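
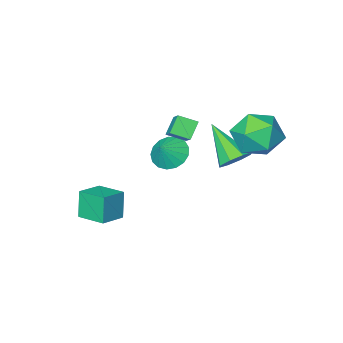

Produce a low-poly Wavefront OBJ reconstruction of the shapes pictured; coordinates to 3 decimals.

v -2.903 4.864 3.65
v -2.237 4.213 4.369
v -4.043 3.367 3.351
v -3.377 2.716 4.07
v -4.032 3.591 4.507
v -3.328 4.516 4.692
v -2.952 3.064 3.028
v -2.248 3.989 3.213
v -2.267 3.1 3.985
v -2.934 3.425 4.899
v -3.346 4.155 2.821
v -4.013 4.48 3.735
v -2.202 0.028 1.718
v -2.78 -0.282 2.405
v -1.843 0.938 2.43
v -2.421 0.628 3.117
v -1.539 -0.488 2.043
v -2.117 -0.798 2.73
v -1.18 0.422 2.755
v -1.758 0.112 3.442
v -3.141 2.284 1.487
v -2.601 2.687 1.88
v -2.979 0.736 2.853
v -3.154 2.799 2.073
v -3.7 2.609 1.922
v -3.918 2.229 1.517
v -3.681 1.881 1.094
v -3.127 1.769 0.902
v -2.581 1.958 1.052
v -2.363 2.338 1.458
v 1.53 -0.775 -1.695
v 1.3 -1.064 -0.407
v 1.101 0.488 -1.488
v 0.871 0.2 -0.2
v 2.649 -0.44 -1.42
v 2.419 -0.728 -0.132
v 2.22 0.824 -1.213
v 1.99 0.535 0.075
v -1.874 -0.705 0.684
v -1.245 -0.606 0.075
v -1.226 -0.435 1.396
v -1.426 -0.226 0.096
v -1.71 0.044 0.251
v -2.031 0.142 0.505
v -2.316 0.047 0.8
v -2.5 -0.221 1.069
v -2.54 -0.6 1.249
v -2.428 -1.002 1.299
v -2.188 -1.337 1.209
v -1.877 -1.527 0.998
v -1.565 -1.529 0.715
v -1.324 -1.341 0.425
v -1.208 -1.009 0.194
f 1 12 6
f 1 6 2
f 1 2 8
f 1 8 11
f 1 11 12
f 2 6 10
f 6 12 5
f 12 11 3
f 11 8 7
f 8 2 9
f 4 10 5
f 4 5 3
f 4 3 7
f 4 7 9
f 4 9 10
f 5 10 6
f 3 5 12
f 7 3 11
f 9 7 8
f 10 9 2
f 14 16 13
f 17 14 13
f 13 16 15
f 15 17 13
f 14 20 16
f 18 14 17
f 18 20 14
f 16 20 15
f 19 17 15
f 15 20 19
f 19 18 17
f 20 18 19
f 22 21 24
f 22 24 23
f 24 21 25
f 24 25 23
f 25 21 26
f 25 26 23
f 26 21 27
f 26 27 23
f 27 21 28
f 27 28 23
f 28 21 29
f 28 29 23
f 29 21 30
f 29 30 23
f 30 21 22
f 30 22 23
f 32 34 31
f 35 32 31
f 31 34 33
f 33 35 31
f 32 38 34
f 36 32 35
f 36 38 32
f 34 38 33
f 37 35 33
f 33 38 37
f 37 36 35
f 38 36 37
f 40 39 42
f 40 42 41
f 42 39 43
f 42 43 41
f 43 39 44
f 43 44 41
f 44 39 45
f 44 45 41
f 45 39 46
f 45 46 41
f 46 39 47
f 46 47 41
f 47 39 48
f 47 48 41
f 48 39 49
f 48 49 41
f 49 39 50
f 49 50 41
f 50 39 51
f 50 51 41
f 51 39 52
f 51 52 41
f 52 39 53
f 52 53 41
f 53 39 40
f 53 40 41



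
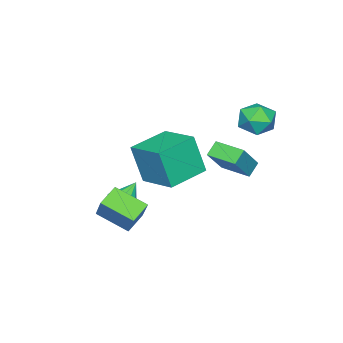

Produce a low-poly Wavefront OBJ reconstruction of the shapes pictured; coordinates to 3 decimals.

v -4.242 2.889 3.169
v -3.665 3.091 3.919
v -4.195 1.369 3.541
v -3.618 1.571 4.291
v -4.543 1.853 4.303
v -4.572 2.792 4.073
v -3.288 1.668 3.387
v -3.317 2.607 3.157
v -3.075 2.336 4.054
v -3.851 2.45 4.62
v -4.009 2.01 2.84
v -4.785 2.124 3.406
v -1.982 -0.583 0.953
v -1.892 -1.156 2.898
v -1.411 1.243 1.464
v -1.322 0.67 3.409
v -0.078 -1.11 0.711
v 0.011 -1.683 2.656
v 0.492 0.716 1.222
v 0.582 0.143 3.167
v 0.768 -3.028 -1.617
v -0.236 -2.965 -1.125
v 0.507 -1.504 -2.347
v -0.498 -1.441 -1.856
v 1.478 -2.259 -0.264
v 0.473 -2.196 0.227
v 1.216 -0.735 -0.995
v 0.212 -0.672 -0.503
v -1.513 -3.235 -2.139
v -0.943 -3.003 -1.694
v -2.307 -3.005 -1.241
v -1.103 -2.63 -1.931
v -1.42 -2.489 -2.248
v -1.773 -2.633 -2.523
v -2.026 -3.007 -2.651
v -2.084 -3.468 -2.583
v -1.924 -3.84 -2.346
v -1.607 -3.982 -2.03
v -1.254 -3.838 -1.755
v -1 -3.464 -1.627
v -3.247 0.893 0.573
v -3.887 0.942 1.116
v -3.176 2.35 0.525
v -3.815 2.399 1.067
v -2.045 0.881 1.993
v -2.684 0.93 2.535
v -1.973 2.338 1.944
v -2.613 2.387 2.487
f 1 12 6
f 1 6 2
f 1 2 8
f 1 8 11
f 1 11 12
f 2 6 10
f 6 12 5
f 12 11 3
f 11 8 7
f 8 2 9
f 4 10 5
f 4 5 3
f 4 3 7
f 4 7 9
f 4 9 10
f 5 10 6
f 3 5 12
f 7 3 11
f 9 7 8
f 10 9 2
f 14 16 13
f 17 14 13
f 13 16 15
f 15 17 13
f 14 20 16
f 18 14 17
f 18 20 14
f 16 20 15
f 19 17 15
f 15 20 19
f 19 18 17
f 20 18 19
f 22 24 21
f 25 22 21
f 21 24 23
f 23 25 21
f 22 28 24
f 26 22 25
f 26 28 22
f 24 28 23
f 27 25 23
f 23 28 27
f 27 26 25
f 28 26 27
f 30 29 32
f 30 32 31
f 32 29 33
f 32 33 31
f 33 29 34
f 33 34 31
f 34 29 35
f 34 35 31
f 35 29 36
f 35 36 31
f 36 29 37
f 36 37 31
f 37 29 38
f 37 38 31
f 38 29 39
f 38 39 31
f 39 29 40
f 39 40 31
f 40 29 30
f 40 30 31
f 42 44 41
f 45 42 41
f 41 44 43
f 43 45 41
f 42 48 44
f 46 42 45
f 46 48 42
f 44 48 43
f 47 45 43
f 43 48 47
f 47 46 45
f 48 46 47



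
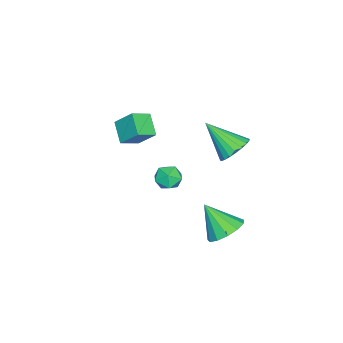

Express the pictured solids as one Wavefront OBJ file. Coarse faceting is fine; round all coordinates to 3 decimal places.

v 2.235 0.506 1.098
v 2.573 1.06 1.546
v 3.207 0.58 0.274
v 3.545 1.134 0.722
v 3.5 0.39 0.98
v 2.9 0.344 1.49
v 2.88 1.296 0.33
v 2.28 1.25 0.84
v 2.972 1.548 1.072
v 3.355 0.988 1.474
v 2.425 0.652 0.346
v 2.808 0.092 0.748
v 1.861 3.795 3.04
v 2.762 3.869 3.256
v 1.659 2.225 4.42
v 2.599 4.112 3.508
v 2.308 4.3 3.68
v 1.94 4.401 3.741
v 1.558 4.397 3.681
v 1.228 4.289 3.51
v 1.008 4.095 3.258
v 0.935 3.85 2.968
v 1.022 3.595 2.69
v 1.254 3.375 2.473
v 1.592 3.227 2.355
v 1.975 3.177 2.354
v 2.339 3.235 2.472
v 2.62 3.389 2.689
v 2.77 3.613 2.966
v -1.056 -2.613 1.105
v -0.928 -1.622 2.128
v -0.162 -1.945 0.346
v -0.034 -0.954 1.369
v -0.186 -3.226 1.591
v -0.058 -2.235 2.614
v 0.708 -2.558 0.832
v 0.836 -1.567 1.855
v 2.029 3.48 -3.027
v 2.498 2.709 -3.603
v 1.811 2.26 -1.573
v 2.939 2.989 -3.302
v 3.092 3.424 -2.914
v 2.907 3.877 -2.562
v 2.443 4.204 -2.357
v 1.848 4.301 -2.366
v 1.31 4.137 -2.584
v 1.001 3.764 -2.943
v 1.018 3.301 -3.329
v 1.356 2.895 -3.619
v 1.908 2.674 -3.721
f 1 12 6
f 1 6 2
f 1 2 8
f 1 8 11
f 1 11 12
f 2 6 10
f 6 12 5
f 12 11 3
f 11 8 7
f 8 2 9
f 4 10 5
f 4 5 3
f 4 3 7
f 4 7 9
f 4 9 10
f 5 10 6
f 3 5 12
f 7 3 11
f 9 7 8
f 10 9 2
f 14 13 16
f 14 16 15
f 16 13 17
f 16 17 15
f 17 13 18
f 17 18 15
f 18 13 19
f 18 19 15
f 19 13 20
f 19 20 15
f 20 13 21
f 20 21 15
f 21 13 22
f 21 22 15
f 22 13 23
f 22 23 15
f 23 13 24
f 23 24 15
f 24 13 25
f 24 25 15
f 25 13 26
f 25 26 15
f 26 13 27
f 26 27 15
f 27 13 28
f 27 28 15
f 28 13 29
f 28 29 15
f 29 13 14
f 29 14 15
f 31 33 30
f 34 31 30
f 30 33 32
f 32 34 30
f 31 37 33
f 35 31 34
f 35 37 31
f 33 37 32
f 36 34 32
f 32 37 36
f 36 35 34
f 37 35 36
f 39 38 41
f 39 41 40
f 41 38 42
f 41 42 40
f 42 38 43
f 42 43 40
f 43 38 44
f 43 44 40
f 44 38 45
f 44 45 40
f 45 38 46
f 45 46 40
f 46 38 47
f 46 47 40
f 47 38 48
f 47 48 40
f 48 38 49
f 48 49 40
f 49 38 50
f 49 50 40
f 50 38 39
f 50 39 40



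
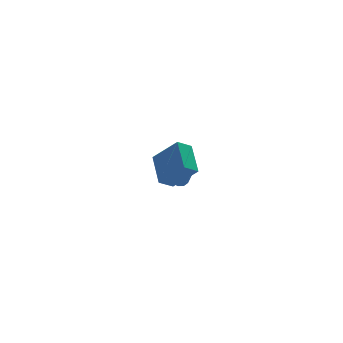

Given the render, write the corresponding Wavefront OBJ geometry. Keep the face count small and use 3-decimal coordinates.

v 0.71 3.997 -3.709
v 1.354 4.534 -3.752
v 1.43 3.183 -3.071
v 1.146 4.637 -3.385
v 0.82 4.569 -3.104
v 0.465 4.347 -2.986
v 0.176 4.032 -3.061
v 0.03 3.707 -3.31
v 0.065 3.459 -3.666
v 0.274 3.356 -4.033
v 0.599 3.424 -4.314
v 0.954 3.646 -4.432
v 1.244 3.961 -4.357
v 1.39 4.286 -4.108
v -1.552 -2.859 -1.296
v -0.493 -3.688 -0.041
v -1.559 -1.268 -0.24
v -0.5 -2.096 1.016
v -0.8 -2.564 -1.736
v 0.259 -3.392 -0.48
v -0.807 -0.972 -0.679
v 0.252 -1.801 0.576
f 2 1 4
f 2 4 3
f 4 1 5
f 4 5 3
f 5 1 6
f 5 6 3
f 6 1 7
f 6 7 3
f 7 1 8
f 7 8 3
f 8 1 9
f 8 9 3
f 9 1 10
f 9 10 3
f 10 1 11
f 10 11 3
f 11 1 12
f 11 12 3
f 12 1 13
f 12 13 3
f 13 1 14
f 13 14 3
f 14 1 2
f 14 2 3
f 16 18 15
f 19 16 15
f 15 18 17
f 17 19 15
f 16 22 18
f 20 16 19
f 20 22 16
f 18 22 17
f 21 19 17
f 17 22 21
f 21 20 19
f 22 20 21



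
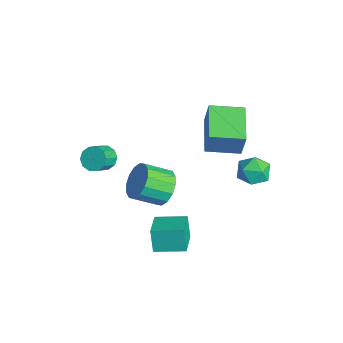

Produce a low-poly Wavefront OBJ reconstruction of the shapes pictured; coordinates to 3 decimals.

v 0.355 1.073 1.614
v 0.688 1.165 3.053
v 0.869 2.679 1.393
v 1.202 2.77 2.832
v 2.198 0.43 1.228
v 2.531 0.521 2.667
v 2.712 2.035 1.007
v 3.045 2.127 2.446
v -1.517 -3.285 -1.814
v -0.956 -3.253 -2.214
v -0.382 -3.963 -1.466
v -0.943 -3.995 -1.066
v -0.934 -2.936 -1.93
v -0.359 -3.645 -1.182
v -1.134 -2.752 -1.602
v -0.56 -3.461 -0.854
v -1.481 -2.772 -1.355
v -0.907 -3.481 -0.607
v -1.841 -2.988 -1.283
v -1.267 -3.697 -0.535
v -2.078 -3.317 -1.414
v -1.504 -4.027 -0.666
v -2.101 -3.635 -1.698
v -1.526 -4.344 -0.95
v -1.9 -3.819 -2.026
v -1.326 -4.528 -1.278
v -1.553 -3.799 -2.273
v -0.979 -4.508 -1.525
v -1.193 -3.583 -2.345
v -0.619 -4.292 -1.597
v 2.701 -2.042 -4.304
v 2.259 -2.022 -3.113
v 3.324 -0.639 -4.096
v 2.883 -0.619 -2.905
v 3.937 -2.661 -3.835
v 3.496 -2.641 -2.644
v 4.561 -1.258 -3.627
v 4.119 -1.238 -2.436
v 3.207 3.281 0.249
v 3.8 2.652 0.476
v 2.52 2.328 -0.596
v 3.113 1.699 -0.369
v 2.53 2.003 0.237
v 2.954 2.592 0.758
v 3.366 2.388 -0.878
v 3.79 2.977 -0.357
v 3.898 2.1 -0.221
v 3.381 1.862 0.468
v 2.939 3.118 -0.588
v 2.422 2.88 0.101
v 3.669 -2 0.796
v 4.612 -2.178 0.806
v 4.375 -3.397 1.553
v 3.431 -3.22 1.544
v 4.527 -1.91 1.216
v 4.29 -3.129 1.963
v 4.213 -1.666 1.513
v 3.975 -2.886 2.261
v 3.752 -1.512 1.619
v 3.515 -2.732 2.366
v 3.269 -1.489 1.504
v 3.032 -2.708 2.251
v 2.893 -1.602 1.199
v 2.656 -2.822 1.947
v 2.725 -1.823 0.787
v 2.488 -3.042 1.534
v 2.81 -2.091 0.377
v 2.573 -3.31 1.124
v 3.125 -2.334 0.079
v 2.887 -3.554 0.827
v 3.585 -2.488 -0.026
v 3.348 -3.708 0.721
v 4.068 -2.512 0.089
v 3.831 -3.731 0.836
v 4.444 -2.398 0.393
v 4.207 -3.618 1.141
f 2 4 1
f 5 2 1
f 1 4 3
f 3 5 1
f 2 8 4
f 6 2 5
f 6 8 2
f 4 8 3
f 7 5 3
f 3 8 7
f 7 6 5
f 8 6 7
f 10 9 13
f 10 13 11
f 11 13 14
f 11 14 12
f 13 9 15
f 13 15 14
f 14 15 16
f 14 16 12
f 15 9 17
f 15 17 16
f 16 17 18
f 16 18 12
f 17 9 19
f 17 19 18
f 18 19 20
f 18 20 12
f 19 9 21
f 19 21 20
f 20 21 22
f 20 22 12
f 21 9 23
f 21 23 22
f 22 23 24
f 22 24 12
f 23 9 25
f 23 25 24
f 24 25 26
f 24 26 12
f 25 9 27
f 25 27 26
f 26 27 28
f 26 28 12
f 27 9 29
f 27 29 28
f 28 29 30
f 28 30 12
f 29 9 10
f 29 10 30
f 30 10 11
f 30 11 12
f 32 34 31
f 35 32 31
f 31 34 33
f 33 35 31
f 32 38 34
f 36 32 35
f 36 38 32
f 34 38 33
f 37 35 33
f 33 38 37
f 37 36 35
f 38 36 37
f 39 50 44
f 39 44 40
f 39 40 46
f 39 46 49
f 39 49 50
f 40 44 48
f 44 50 43
f 50 49 41
f 49 46 45
f 46 40 47
f 42 48 43
f 42 43 41
f 42 41 45
f 42 45 47
f 42 47 48
f 43 48 44
f 41 43 50
f 45 41 49
f 47 45 46
f 48 47 40
f 52 51 55
f 52 55 53
f 53 55 56
f 53 56 54
f 55 51 57
f 55 57 56
f 56 57 58
f 56 58 54
f 57 51 59
f 57 59 58
f 58 59 60
f 58 60 54
f 59 51 61
f 59 61 60
f 60 61 62
f 60 62 54
f 61 51 63
f 61 63 62
f 62 63 64
f 62 64 54
f 63 51 65
f 63 65 64
f 64 65 66
f 64 66 54
f 65 51 67
f 65 67 66
f 66 67 68
f 66 68 54
f 67 51 69
f 67 69 68
f 68 69 70
f 68 70 54
f 69 51 71
f 69 71 70
f 70 71 72
f 70 72 54
f 71 51 73
f 71 73 72
f 72 73 74
f 72 74 54
f 73 51 75
f 73 75 74
f 74 75 76
f 74 76 54
f 75 51 52
f 75 52 76
f 76 52 53
f 76 53 54



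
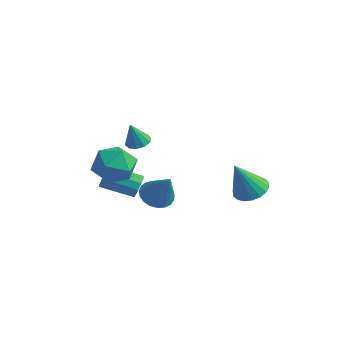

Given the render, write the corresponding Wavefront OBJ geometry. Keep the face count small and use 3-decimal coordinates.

v -3.158 0.519 -1.093
v -2.77 -0.008 -1.236
v -3.262 0.081 0.233
v -2.524 0.302 -1.115
v -2.521 0.695 -0.984
v -2.761 1.021 -0.896
v -3.152 1.155 -0.882
v -3.546 1.046 -0.949
v -3.792 0.736 -1.071
v -3.795 0.343 -1.201
v -3.555 0.017 -1.29
v -3.164 -0.117 -1.303
v -1.765 0.333 -4.216
v -1.205 -0.248 -4.658
v -0.675 0.127 -2.564
v -1.039 0.089 -4.726
v -0.998 0.469 -4.705
v -1.09 0.825 -4.6
v -1.299 1.096 -4.429
v -1.588 1.235 -4.221
v -1.908 1.218 -4.012
v -2.203 1.048 -3.838
v -2.423 0.754 -3.729
v -2.529 0.387 -3.705
v -2.502 0.011 -3.769
v -2.349 -0.31 -3.91
v -2.094 -0.519 -4.105
v -1.783 -0.582 -4.318
v -1.469 -0.486 -4.514
v 0.873 4.312 -4.599
v 1.827 4.344 -4.428
v 0.547 3.408 -2.621
v 1.69 4.724 -4.277
v 1.391 5.023 -4.189
v 0.989 5.181 -4.183
v 0.564 5.167 -4.26
v 0.201 4.983 -4.404
v -0.029 4.667 -4.586
v -0.081 4.281 -4.771
v 0.056 3.9 -4.922
v 0.356 3.602 -5.009
v 0.757 3.444 -5.015
v 1.182 3.458 -4.939
v 1.545 3.641 -4.795
v 1.776 3.957 -4.613
v -3.538 -1.81 -1.37
v -2.851 -1.156 -0.603
v -1.929 -2.764 -1.997
v -1.242 -2.11 -1.23
v -2.025 -2.938 -0.794
v -3.019 -2.348 -0.406
v -1.761 -1.572 -2.194
v -2.755 -0.982 -1.806
v -1.753 -1.009 -1.112
v -1.916 -1.853 -0.247
v -2.864 -2.067 -2.353
v -3.027 -2.911 -1.488
v -2.418 -0.231 -3.671
v -2.047 -0.457 -3.161
v -3.472 -1.435 -2.559
v -3.842 -1.209 -3.069
v -2.234 -0.108 -3.038
v -3.659 -1.086 -2.436
v -2.492 0.193 -3.158
v -3.917 -0.785 -2.556
v -2.721 0.333 -3.473
v -4.146 -0.645 -2.871
v -2.834 0.257 -3.864
v -4.259 -0.721 -3.262
v -2.788 -0.005 -4.181
v -4.213 -0.983 -3.579
v -2.601 -0.354 -4.304
v -4.026 -1.332 -3.702
v -2.343 -0.655 -4.184
v -3.768 -1.633 -3.582
v -2.114 -0.795 -3.869
v -3.539 -1.773 -3.267
v -2.001 -0.719 -3.478
v -3.426 -1.697 -2.876
f 2 1 4
f 2 4 3
f 4 1 5
f 4 5 3
f 5 1 6
f 5 6 3
f 6 1 7
f 6 7 3
f 7 1 8
f 7 8 3
f 8 1 9
f 8 9 3
f 9 1 10
f 9 10 3
f 10 1 11
f 10 11 3
f 11 1 12
f 11 12 3
f 12 1 2
f 12 2 3
f 14 13 16
f 14 16 15
f 16 13 17
f 16 17 15
f 17 13 18
f 17 18 15
f 18 13 19
f 18 19 15
f 19 13 20
f 19 20 15
f 20 13 21
f 20 21 15
f 21 13 22
f 21 22 15
f 22 13 23
f 22 23 15
f 23 13 24
f 23 24 15
f 24 13 25
f 24 25 15
f 25 13 26
f 25 26 15
f 26 13 27
f 26 27 15
f 27 13 28
f 27 28 15
f 28 13 29
f 28 29 15
f 29 13 14
f 29 14 15
f 31 30 33
f 31 33 32
f 33 30 34
f 33 34 32
f 34 30 35
f 34 35 32
f 35 30 36
f 35 36 32
f 36 30 37
f 36 37 32
f 37 30 38
f 37 38 32
f 38 30 39
f 38 39 32
f 39 30 40
f 39 40 32
f 40 30 41
f 40 41 32
f 41 30 42
f 41 42 32
f 42 30 43
f 42 43 32
f 43 30 44
f 43 44 32
f 44 30 45
f 44 45 32
f 45 30 31
f 45 31 32
f 46 57 51
f 46 51 47
f 46 47 53
f 46 53 56
f 46 56 57
f 47 51 55
f 51 57 50
f 57 56 48
f 56 53 52
f 53 47 54
f 49 55 50
f 49 50 48
f 49 48 52
f 49 52 54
f 49 54 55
f 50 55 51
f 48 50 57
f 52 48 56
f 54 52 53
f 55 54 47
f 59 58 62
f 59 62 60
f 60 62 63
f 60 63 61
f 62 58 64
f 62 64 63
f 63 64 65
f 63 65 61
f 64 58 66
f 64 66 65
f 65 66 67
f 65 67 61
f 66 58 68
f 66 68 67
f 67 68 69
f 67 69 61
f 68 58 70
f 68 70 69
f 69 70 71
f 69 71 61
f 70 58 72
f 70 72 71
f 71 72 73
f 71 73 61
f 72 58 74
f 72 74 73
f 73 74 75
f 73 75 61
f 74 58 76
f 74 76 75
f 75 76 77
f 75 77 61
f 76 58 78
f 76 78 77
f 77 78 79
f 77 79 61
f 78 58 59
f 78 59 79
f 79 59 60
f 79 60 61



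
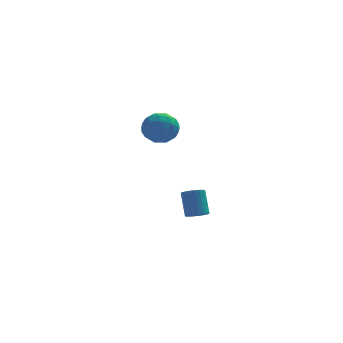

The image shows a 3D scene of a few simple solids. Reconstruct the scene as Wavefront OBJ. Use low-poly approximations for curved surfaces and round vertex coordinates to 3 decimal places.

v 2.862 -1.097 -4.092
v 3.166 -0.641 -4.31
v 3.002 0.073 -3.047
v 2.698 -0.383 -2.828
v 2.936 -0.583 -4.372
v 2.772 0.131 -3.109
v 2.693 -0.614 -4.386
v 2.529 0.099 -3.123
v 2.479 -0.729 -4.349
v 2.315 -0.015 -3.086
v 2.332 -0.907 -4.267
v 2.168 -0.194 -3.004
v 2.276 -1.118 -4.155
v 2.112 -0.405 -2.892
v 2.321 -1.326 -4.032
v 2.158 -0.612 -2.769
v 2.46 -1.493 -3.92
v 2.297 -0.78 -2.656
v 2.669 -1.593 -3.837
v 2.505 -0.879 -2.573
v 2.911 -1.606 -3.798
v 2.747 -0.892 -2.534
v 3.144 -1.531 -3.809
v 2.98 -0.818 -2.546
v 3.329 -1.382 -3.87
v 3.165 -0.668 -2.607
v 3.433 -1.183 -3.969
v 3.269 -0.469 -2.706
v 3.438 -0.969 -4.089
v 3.274 -0.255 -2.826
v 3.343 -0.777 -4.21
v 3.18 -0.063 -2.947
v 1.14 -3.036 3.183
v 1.857 -3.45 2.724
v 0.143 -3.89 2.396
v 0.86 -4.304 1.937
v 0.727 -4.474 2.859
v 1.343 -3.946 3.345
v 0.657 -3.394 1.775
v 1.273 -2.866 2.261
v 1.558 -3.672 1.854
v 1.601 -4.339 2.524
v 0.399 -3.001 2.596
v 0.442 -3.668 3.266
v 1.586 -3.168 3.023
v 0.414 -4.172 2.097
v 0.336 -4.272 2.639
v 0.757 -4.515 2.37
v 1.284 -3.459 3.387
v 1.705 -3.703 3.118
v 1.041 -4.304 3.197
v 0.295 -3.637 2.002
v 0.716 -3.881 1.733
v 1.243 -2.825 2.75
v 1.664 -3.068 2.481
v 0.959 -3.036 1.923
v 1.832 -3.541 2.242
v 1.246 -4.044 1.779
v 1.126 -3.509 1.684
v 1.489 -3.198 1.969
v 1.857 -3.934 2.635
v 1.271 -4.436 2.173
v 1.193 -4.535 2.714
v 1.555 -4.225 3
v 1.682 -4.064 2.124
v 0.729 -2.904 2.947
v 0.143 -3.406 2.485
v 0.445 -3.115 2.12
v 0.807 -2.805 2.406
v 0.754 -3.296 3.341
v 0.168 -3.799 2.878
v 0.511 -4.142 3.151
v 0.874 -3.831 3.436
v 0.318 -3.276 2.996
f 2 1 5
f 2 5 3
f 3 5 6
f 3 6 4
f 5 1 7
f 5 7 6
f 6 7 8
f 6 8 4
f 7 1 9
f 7 9 8
f 8 9 10
f 8 10 4
f 9 1 11
f 9 11 10
f 10 11 12
f 10 12 4
f 11 1 13
f 11 13 12
f 12 13 14
f 12 14 4
f 13 1 15
f 13 15 14
f 14 15 16
f 14 16 4
f 15 1 17
f 15 17 16
f 16 17 18
f 16 18 4
f 17 1 19
f 17 19 18
f 18 19 20
f 18 20 4
f 19 1 21
f 19 21 20
f 20 21 22
f 20 22 4
f 21 1 23
f 21 23 22
f 22 23 24
f 22 24 4
f 23 1 25
f 23 25 24
f 24 25 26
f 24 26 4
f 25 1 27
f 25 27 26
f 26 27 28
f 26 28 4
f 27 1 29
f 27 29 28
f 28 29 30
f 28 30 4
f 29 1 31
f 29 31 30
f 30 31 32
f 30 32 4
f 31 1 2
f 31 2 32
f 32 2 3
f 32 3 4
f 33 70 49
f 70 44 73
f 49 73 38
f 70 73 49
f 33 49 45
f 49 38 50
f 45 50 34
f 49 50 45
f 33 45 54
f 45 34 55
f 54 55 40
f 45 55 54
f 33 54 66
f 54 40 69
f 66 69 43
f 54 69 66
f 33 66 70
f 66 43 74
f 70 74 44
f 66 74 70
f 34 50 61
f 50 38 64
f 61 64 42
f 50 64 61
f 38 73 51
f 73 44 72
f 51 72 37
f 73 72 51
f 44 74 71
f 74 43 67
f 71 67 35
f 74 67 71
f 43 69 68
f 69 40 56
f 68 56 39
f 69 56 68
f 40 55 60
f 55 34 57
f 60 57 41
f 55 57 60
f 36 62 48
f 62 42 63
f 48 63 37
f 62 63 48
f 36 48 46
f 48 37 47
f 46 47 35
f 48 47 46
f 36 46 53
f 46 35 52
f 53 52 39
f 46 52 53
f 36 53 58
f 53 39 59
f 58 59 41
f 53 59 58
f 36 58 62
f 58 41 65
f 62 65 42
f 58 65 62
f 37 63 51
f 63 42 64
f 51 64 38
f 63 64 51
f 35 47 71
f 47 37 72
f 71 72 44
f 47 72 71
f 39 52 68
f 52 35 67
f 68 67 43
f 52 67 68
f 41 59 60
f 59 39 56
f 60 56 40
f 59 56 60
f 42 65 61
f 65 41 57
f 61 57 34
f 65 57 61



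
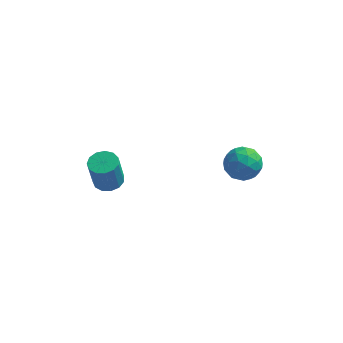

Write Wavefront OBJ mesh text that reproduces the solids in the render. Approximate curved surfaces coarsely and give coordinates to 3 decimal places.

v 1.693 3.555 0.824
v 2.371 3.341 1.33
v 0.849 2.739 1.61
v 1.527 2.525 2.116
v 1.209 3.338 2.133
v 1.73 3.842 1.647
v 1.49 2.238 1.293
v 2.011 2.742 0.807
v 2.245 2.527 1.62
v 2.072 3.207 2.139
v 1.148 2.873 0.801
v 0.975 3.553 1.32
v 2.106 3.519 1.008
v 1.114 2.561 1.932
v 0.927 3.038 1.942
v 1.326 2.913 2.239
v 1.729 3.814 1.194
v 2.128 3.688 1.492
v 1.445 3.686 1.964
v 1.092 2.392 1.448
v 1.491 2.266 1.746
v 1.894 3.167 0.701
v 2.293 3.042 0.998
v 1.775 2.394 0.976
v 2.431 2.916 1.476
v 1.935 2.436 1.938
v 1.913 2.267 1.454
v 2.219 2.564 1.169
v 2.329 3.315 1.781
v 1.833 2.836 2.243
v 1.646 3.313 2.253
v 1.952 3.61 1.968
v 2.255 2.837 1.952
v 1.387 3.244 0.697
v 0.891 2.765 1.159
v 1.268 2.47 0.972
v 1.574 2.767 0.687
v 1.285 3.644 1.002
v 0.789 3.164 1.464
v 1.001 3.516 1.771
v 1.307 3.813 1.486
v 0.965 3.243 0.988
v -3.654 1.363 0.802
v -2.996 1.336 0.857
v -3.129 1.05 2.313
v -3.786 1.077 2.258
v -3.092 1.69 0.918
v -3.225 1.404 2.374
v -3.366 1.941 0.942
v -3.499 1.654 2.398
v -3.731 2.008 0.922
v -3.864 1.721 2.378
v -4.072 1.87 0.863
v -4.205 1.584 2.32
v -4.28 1.571 0.786
v -4.413 1.285 2.242
v -4.289 1.207 0.713
v -4.422 0.92 2.169
v -4.096 0.892 0.669
v -4.229 0.605 2.125
v -3.763 0.727 0.667
v -3.896 0.44 2.123
v -3.395 0.763 0.708
v -3.528 0.477 2.164
v -3.109 0.991 0.778
v -3.242 0.704 2.235
f 1 38 17
f 38 12 41
f 17 41 6
f 38 41 17
f 1 17 13
f 17 6 18
f 13 18 2
f 17 18 13
f 1 13 22
f 13 2 23
f 22 23 8
f 13 23 22
f 1 22 34
f 22 8 37
f 34 37 11
f 22 37 34
f 1 34 38
f 34 11 42
f 38 42 12
f 34 42 38
f 2 18 29
f 18 6 32
f 29 32 10
f 18 32 29
f 6 41 19
f 41 12 40
f 19 40 5
f 41 40 19
f 12 42 39
f 42 11 35
f 39 35 3
f 42 35 39
f 11 37 36
f 37 8 24
f 36 24 7
f 37 24 36
f 8 23 28
f 23 2 25
f 28 25 9
f 23 25 28
f 4 30 16
f 30 10 31
f 16 31 5
f 30 31 16
f 4 16 14
f 16 5 15
f 14 15 3
f 16 15 14
f 4 14 21
f 14 3 20
f 21 20 7
f 14 20 21
f 4 21 26
f 21 7 27
f 26 27 9
f 21 27 26
f 4 26 30
f 26 9 33
f 30 33 10
f 26 33 30
f 5 31 19
f 31 10 32
f 19 32 6
f 31 32 19
f 3 15 39
f 15 5 40
f 39 40 12
f 15 40 39
f 7 20 36
f 20 3 35
f 36 35 11
f 20 35 36
f 9 27 28
f 27 7 24
f 28 24 8
f 27 24 28
f 10 33 29
f 33 9 25
f 29 25 2
f 33 25 29
f 44 43 47
f 44 47 45
f 45 47 48
f 45 48 46
f 47 43 49
f 47 49 48
f 48 49 50
f 48 50 46
f 49 43 51
f 49 51 50
f 50 51 52
f 50 52 46
f 51 43 53
f 51 53 52
f 52 53 54
f 52 54 46
f 53 43 55
f 53 55 54
f 54 55 56
f 54 56 46
f 55 43 57
f 55 57 56
f 56 57 58
f 56 58 46
f 57 43 59
f 57 59 58
f 58 59 60
f 58 60 46
f 59 43 61
f 59 61 60
f 60 61 62
f 60 62 46
f 61 43 63
f 61 63 62
f 62 63 64
f 62 64 46
f 63 43 65
f 63 65 64
f 64 65 66
f 64 66 46
f 65 43 44
f 65 44 66
f 66 44 45
f 66 45 46



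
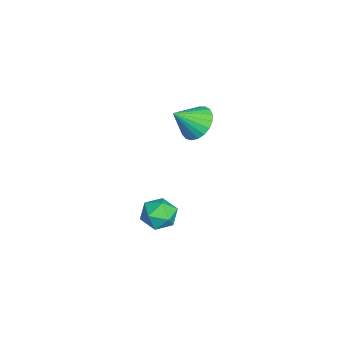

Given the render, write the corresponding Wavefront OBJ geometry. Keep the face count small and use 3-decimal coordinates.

v 2.211 1.626 -4.439
v 2.664 1.467 -3.685
v 1.296 0.553 -4.115
v 1.749 0.394 -3.361
v 1.274 1.146 -3.447
v 1.839 1.809 -3.647
v 2.121 0.211 -4.153
v 2.686 0.874 -4.353
v 2.608 0.593 -3.508
v 2.085 1.171 -3.072
v 1.875 0.849 -4.728
v 1.352 1.427 -4.292
v 1.073 2.586 1.416
v 1.521 2.142 0.746
v 1.507 1.594 2.364
v 1.789 2.383 0.875
v 1.933 2.658 1.098
v 1.929 2.922 1.375
v 1.776 3.127 1.66
v 1.502 3.239 1.902
v 1.154 3.238 2.06
v 0.791 3.124 2.107
v 0.478 2.917 2.034
v 0.267 2.653 1.854
v 0.196 2.378 1.599
v 0.276 2.138 1.311
v 0.494 1.976 1.042
v 0.812 1.92 0.838
v 1.176 1.978 0.733
f 1 12 6
f 1 6 2
f 1 2 8
f 1 8 11
f 1 11 12
f 2 6 10
f 6 12 5
f 12 11 3
f 11 8 7
f 8 2 9
f 4 10 5
f 4 5 3
f 4 3 7
f 4 7 9
f 4 9 10
f 5 10 6
f 3 5 12
f 7 3 11
f 9 7 8
f 10 9 2
f 14 13 16
f 14 16 15
f 16 13 17
f 16 17 15
f 17 13 18
f 17 18 15
f 18 13 19
f 18 19 15
f 19 13 20
f 19 20 15
f 20 13 21
f 20 21 15
f 21 13 22
f 21 22 15
f 22 13 23
f 22 23 15
f 23 13 24
f 23 24 15
f 24 13 25
f 24 25 15
f 25 13 26
f 25 26 15
f 26 13 27
f 26 27 15
f 27 13 28
f 27 28 15
f 28 13 29
f 28 29 15
f 29 13 14
f 29 14 15



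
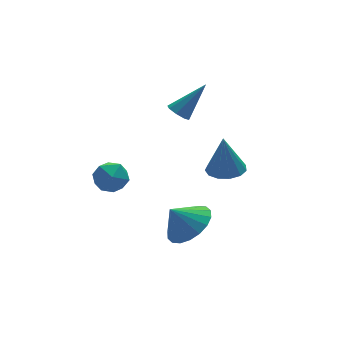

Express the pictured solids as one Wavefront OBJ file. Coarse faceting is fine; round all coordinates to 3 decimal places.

v 2.567 -2.745 -0.213
v 3.192 -3.256 -0.153
v 2.473 -2.655 1.533
v 3.37 -2.836 -0.165
v 3.293 -2.387 -0.192
v 2.985 -2.052 -0.226
v 2.545 -1.936 -0.255
v 2.111 -2.078 -0.271
v 1.822 -2.431 -0.269
v 1.77 -2.884 -0.248
v 1.97 -3.293 -0.216
v 2.36 -3.528 -0.183
v 2.816 -3.514 -0.16
v -1.347 0.638 -1.149
v -0.752 1.163 -1.458
v -1.108 -0.243 -2.182
v -0.513 0.282 -2.491
v -0.378 -0.129 -1.758
v -0.526 0.415 -1.12
v -1.334 0.505 -2.52
v -1.482 1.049 -1.882
v -0.744 1.081 -2.306
v -0.153 0.689 -1.835
v -1.707 0.231 -1.805
v -1.116 -0.161 -1.334
v 2.117 0.755 0.962
v 2.519 0.762 0.587
v 3.343 0.805 2.278
v 2.39 1.149 0.692
v 2.101 1.305 0.956
v 1.821 1.138 1.222
v 1.715 0.747 1.336
v 1.844 0.361 1.231
v 2.133 0.205 0.968
v 2.413 0.372 0.701
v 0.397 -4.118 -1.819
v 1.244 -3.785 -1.275
v -0.297 -3.882 -0.881
v 1.093 -3.391 -1.487
v 0.804 -3.141 -1.764
v 0.435 -3.085 -2.051
v 0.058 -3.233 -2.293
v -0.252 -3.557 -2.441
v -0.433 -3.992 -2.465
v -0.45 -4.452 -2.362
v -0.299 -4.846 -2.151
v -0.01 -5.095 -1.874
v 0.359 -5.152 -1.586
v 0.736 -5.003 -1.344
v 1.046 -4.68 -1.196
v 1.227 -4.245 -1.172
f 2 1 4
f 2 4 3
f 4 1 5
f 4 5 3
f 5 1 6
f 5 6 3
f 6 1 7
f 6 7 3
f 7 1 8
f 7 8 3
f 8 1 9
f 8 9 3
f 9 1 10
f 9 10 3
f 10 1 11
f 10 11 3
f 11 1 12
f 11 12 3
f 12 1 13
f 12 13 3
f 13 1 2
f 13 2 3
f 14 25 19
f 14 19 15
f 14 15 21
f 14 21 24
f 14 24 25
f 15 19 23
f 19 25 18
f 25 24 16
f 24 21 20
f 21 15 22
f 17 23 18
f 17 18 16
f 17 16 20
f 17 20 22
f 17 22 23
f 18 23 19
f 16 18 25
f 20 16 24
f 22 20 21
f 23 22 15
f 27 26 29
f 27 29 28
f 29 26 30
f 29 30 28
f 30 26 31
f 30 31 28
f 31 26 32
f 31 32 28
f 32 26 33
f 32 33 28
f 33 26 34
f 33 34 28
f 34 26 35
f 34 35 28
f 35 26 27
f 35 27 28
f 37 36 39
f 37 39 38
f 39 36 40
f 39 40 38
f 40 36 41
f 40 41 38
f 41 36 42
f 41 42 38
f 42 36 43
f 42 43 38
f 43 36 44
f 43 44 38
f 44 36 45
f 44 45 38
f 45 36 46
f 45 46 38
f 46 36 47
f 46 47 38
f 47 36 48
f 47 48 38
f 48 36 49
f 48 49 38
f 49 36 50
f 49 50 38
f 50 36 51
f 50 51 38
f 51 36 37
f 51 37 38



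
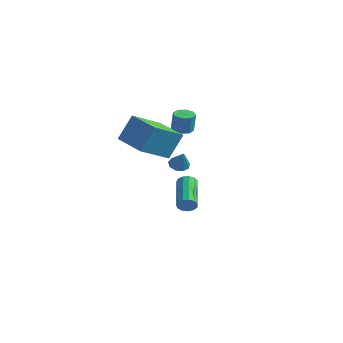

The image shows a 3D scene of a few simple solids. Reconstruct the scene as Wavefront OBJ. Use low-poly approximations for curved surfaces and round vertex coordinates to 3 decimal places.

v -0.525 1.336 -3.139
v -0.147 1.457 -2.788
v -1.397 2.866 -1.93
v -1.775 2.744 -2.281
v -0.105 1.637 -3.023
v -1.355 3.046 -2.164
v -0.196 1.722 -3.294
v -1.447 3.13 -2.436
v -0.392 1.683 -3.517
v -1.642 3.092 -2.658
v -0.63 1.535 -3.619
v -1.88 2.944 -2.76
v -0.834 1.323 -3.569
v -2.085 2.732 -2.711
v -0.941 1.115 -3.383
v -2.191 2.524 -2.524
v -0.915 0.977 -3.119
v -2.165 2.386 -2.261
v -0.765 0.953 -2.862
v -2.016 2.362 -2.003
v -0.539 1.051 -2.693
v -1.79 2.459 -1.834
v -0.309 1.238 -2.665
v -1.559 2.647 -1.807
v 0.042 -4.066 2.936
v 0.347 -3.432 4.295
v 0.364 -2.508 2.137
v 0.669 -1.874 3.496
v 1.891 -4.546 2.744
v 2.196 -3.912 4.103
v 2.213 -2.988 1.945
v 2.518 -2.354 3.304
v 2.859 -3.017 1.75
v 3.127 -2.584 1.721
v 3.381 -3.283 2.61
v 2.839 -2.534 1.912
v 2.56 -2.71 2.027
v 2.421 -3.03 2.012
v 2.487 -3.344 1.875
v 2.727 -3.505 1.68
v 3.028 -3.438 1.517
v 3.25 -3.174 1.464
v 3.289 -2.837 1.544
v 0.031 0.368 2.378
v 0.56 0.268 2.261
v 0.777 0.173 3.325
v 0.249 0.272 3.442
v 0.481 0.678 2.314
v 0.698 0.583 3.378
v 0.139 0.906 2.404
v 0.356 0.811 3.468
v -0.266 0.819 2.479
v -0.049 0.724 3.543
v -0.497 0.467 2.495
v -0.28 0.372 3.559
v -0.418 0.057 2.442
v -0.201 -0.038 3.506
v -0.076 -0.171 2.352
v 0.141 -0.266 3.416
v 0.329 -0.084 2.277
v 0.546 -0.179 3.341
f 2 1 5
f 2 5 3
f 3 5 6
f 3 6 4
f 5 1 7
f 5 7 6
f 6 7 8
f 6 8 4
f 7 1 9
f 7 9 8
f 8 9 10
f 8 10 4
f 9 1 11
f 9 11 10
f 10 11 12
f 10 12 4
f 11 1 13
f 11 13 12
f 12 13 14
f 12 14 4
f 13 1 15
f 13 15 14
f 14 15 16
f 14 16 4
f 15 1 17
f 15 17 16
f 16 17 18
f 16 18 4
f 17 1 19
f 17 19 18
f 18 19 20
f 18 20 4
f 19 1 21
f 19 21 20
f 20 21 22
f 20 22 4
f 21 1 23
f 21 23 22
f 22 23 24
f 22 24 4
f 23 1 2
f 23 2 24
f 24 2 3
f 24 3 4
f 26 28 25
f 29 26 25
f 25 28 27
f 27 29 25
f 26 32 28
f 30 26 29
f 30 32 26
f 28 32 27
f 31 29 27
f 27 32 31
f 31 30 29
f 32 30 31
f 34 33 36
f 34 36 35
f 36 33 37
f 36 37 35
f 37 33 38
f 37 38 35
f 38 33 39
f 38 39 35
f 39 33 40
f 39 40 35
f 40 33 41
f 40 41 35
f 41 33 42
f 41 42 35
f 42 33 43
f 42 43 35
f 43 33 34
f 43 34 35
f 45 44 48
f 45 48 46
f 46 48 49
f 46 49 47
f 48 44 50
f 48 50 49
f 49 50 51
f 49 51 47
f 50 44 52
f 50 52 51
f 51 52 53
f 51 53 47
f 52 44 54
f 52 54 53
f 53 54 55
f 53 55 47
f 54 44 56
f 54 56 55
f 55 56 57
f 55 57 47
f 56 44 58
f 56 58 57
f 57 58 59
f 57 59 47
f 58 44 60
f 58 60 59
f 59 60 61
f 59 61 47
f 60 44 45
f 60 45 61
f 61 45 46
f 61 46 47



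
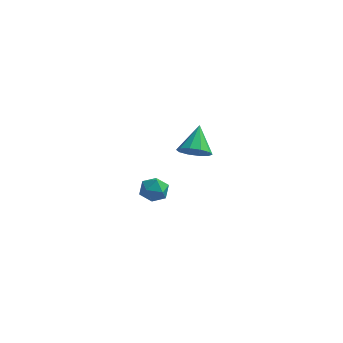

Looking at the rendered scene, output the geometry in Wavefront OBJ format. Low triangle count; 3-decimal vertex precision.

v 3.563 -2.857 0.079
v 3.991 -3.498 -0.029
v 2.829 -3.482 0.889
v 3.257 -4.123 0.781
v 3.56 -3.511 1.154
v 4.013 -3.125 0.654
v 2.807 -3.855 0.206
v 3.26 -3.469 -0.294
v 3.523 -4.115 0.05
v 3.989 -3.902 0.636
v 2.831 -3.078 0.224
v 3.297 -2.865 0.81
v 3.313 2.765 -0.908
v 3.889 3.291 -1.396
v 3.167 4.035 0.288
v 3.36 3.398 -1.574
v 2.813 3.263 -1.498
v 2.457 2.938 -1.196
v 2.428 2.547 -0.784
v 2.737 2.239 -0.42
v 3.267 2.132 -0.241
v 3.814 2.267 -0.317
v 4.17 2.592 -0.619
v 4.199 2.983 -1.031
f 1 12 6
f 1 6 2
f 1 2 8
f 1 8 11
f 1 11 12
f 2 6 10
f 6 12 5
f 12 11 3
f 11 8 7
f 8 2 9
f 4 10 5
f 4 5 3
f 4 3 7
f 4 7 9
f 4 9 10
f 5 10 6
f 3 5 12
f 7 3 11
f 9 7 8
f 10 9 2
f 14 13 16
f 14 16 15
f 16 13 17
f 16 17 15
f 17 13 18
f 17 18 15
f 18 13 19
f 18 19 15
f 19 13 20
f 19 20 15
f 20 13 21
f 20 21 15
f 21 13 22
f 21 22 15
f 22 13 23
f 22 23 15
f 23 13 24
f 23 24 15
f 24 13 14
f 24 14 15



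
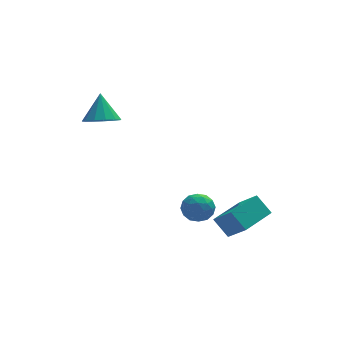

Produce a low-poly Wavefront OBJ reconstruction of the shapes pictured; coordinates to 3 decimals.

v -3.703 3.054 0.965
v -2.986 3.61 0.543
v -3.597 4.006 2.395
v -3.476 3.857 0.414
v -4.037 3.85 0.461
v -4.492 3.591 0.667
v -4.697 3.161 0.968
v -4.586 2.697 1.269
v -4.195 2.347 1.473
v -3.647 2.221 1.516
v -3.117 2.36 1.384
v -2.773 2.72 1.119
v -2.724 3.185 0.806
v 0.747 -2.573 -3.275
v 1.374 -3.551 -2.191
v 2.335 -1.354 -3.095
v 2.962 -2.333 -2.01
v 1.338 -3.207 -4.19
v 1.965 -4.186 -3.105
v 2.926 -1.989 -4.009
v 3.553 -2.967 -2.925
v 0.005 -2.328 -1.819
v 0.61 -2.938 -1.613
v -0.91 -3.362 -2.187
v -0.305 -3.972 -1.981
v -0.681 -3.488 -1.344
v -0.115 -2.85 -1.116
v -0.185 -3.45 -2.684
v 0.381 -2.812 -2.456
v 0.493 -3.631 -2.147
v 0.186 -3.655 -1.319
v -0.486 -2.645 -2.481
v -0.793 -2.669 -1.653
v 0.388 -2.542 -1.684
v -0.688 -3.758 -2.116
v -0.909 -3.474 -1.742
v -0.553 -3.832 -1.62
v -0.038 -2.49 -1.392
v 0.318 -2.849 -1.271
v -0.441 -3.172 -1.112
v -0.618 -3.451 -2.529
v -0.262 -3.81 -2.408
v 0.253 -2.468 -2.18
v 0.609 -2.826 -2.058
v 0.141 -3.128 -2.688
v 0.675 -3.308 -1.876
v 0.136 -3.916 -2.093
v 0.207 -3.609 -2.506
v 0.54 -3.234 -2.372
v 0.495 -3.322 -1.39
v -0.044 -3.93 -1.606
v -0.264 -3.646 -1.231
v 0.068 -3.27 -1.098
v 0.425 -3.73 -1.704
v -0.256 -2.37 -2.194
v -0.795 -2.978 -2.41
v -0.368 -3.03 -2.702
v -0.036 -2.654 -2.569
v -0.436 -2.384 -1.707
v -0.975 -2.992 -1.924
v -0.84 -3.066 -1.428
v -0.507 -2.691 -1.294
v -0.725 -2.57 -2.096
f 2 1 4
f 2 4 3
f 4 1 5
f 4 5 3
f 5 1 6
f 5 6 3
f 6 1 7
f 6 7 3
f 7 1 8
f 7 8 3
f 8 1 9
f 8 9 3
f 9 1 10
f 9 10 3
f 10 1 11
f 10 11 3
f 11 1 12
f 11 12 3
f 12 1 13
f 12 13 3
f 13 1 2
f 13 2 3
f 15 17 14
f 18 15 14
f 14 17 16
f 16 18 14
f 15 21 17
f 19 15 18
f 19 21 15
f 17 21 16
f 20 18 16
f 16 21 20
f 20 19 18
f 21 19 20
f 22 59 38
f 59 33 62
f 38 62 27
f 59 62 38
f 22 38 34
f 38 27 39
f 34 39 23
f 38 39 34
f 22 34 43
f 34 23 44
f 43 44 29
f 34 44 43
f 22 43 55
f 43 29 58
f 55 58 32
f 43 58 55
f 22 55 59
f 55 32 63
f 59 63 33
f 55 63 59
f 23 39 50
f 39 27 53
f 50 53 31
f 39 53 50
f 27 62 40
f 62 33 61
f 40 61 26
f 62 61 40
f 33 63 60
f 63 32 56
f 60 56 24
f 63 56 60
f 32 58 57
f 58 29 45
f 57 45 28
f 58 45 57
f 29 44 49
f 44 23 46
f 49 46 30
f 44 46 49
f 25 51 37
f 51 31 52
f 37 52 26
f 51 52 37
f 25 37 35
f 37 26 36
f 35 36 24
f 37 36 35
f 25 35 42
f 35 24 41
f 42 41 28
f 35 41 42
f 25 42 47
f 42 28 48
f 47 48 30
f 42 48 47
f 25 47 51
f 47 30 54
f 51 54 31
f 47 54 51
f 26 52 40
f 52 31 53
f 40 53 27
f 52 53 40
f 24 36 60
f 36 26 61
f 60 61 33
f 36 61 60
f 28 41 57
f 41 24 56
f 57 56 32
f 41 56 57
f 30 48 49
f 48 28 45
f 49 45 29
f 48 45 49
f 31 54 50
f 54 30 46
f 50 46 23
f 54 46 50



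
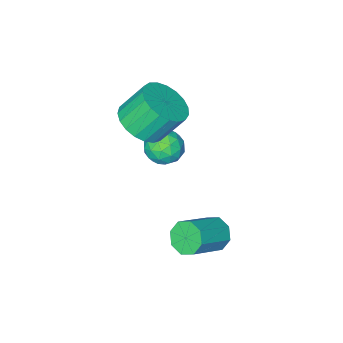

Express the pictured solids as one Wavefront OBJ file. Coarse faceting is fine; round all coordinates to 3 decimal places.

v -0.614 -1.149 -2.892
v 0.014 -1.567 -3.187
v -1.114 -2.253 -2.393
v -0.486 -2.671 -2.688
v -0.375 -2.148 -2.079
v -0.066 -1.467 -2.387
v -1.034 -2.353 -3.193
v -0.725 -1.672 -3.501
v -0.245 -2.311 -3.372
v 0.161 -2.185 -2.684
v -1.261 -1.635 -2.896
v -0.855 -1.509 -2.208
v -0.256 -1.262 -3.083
v -0.844 -2.558 -2.497
v -0.779 -2.252 -2.139
v -0.41 -2.497 -2.312
v -0.303 -1.202 -2.613
v 0.066 -1.448 -2.786
v -0.163 -1.789 -2.135
v -1.166 -2.372 -2.794
v -0.797 -2.618 -2.967
v -0.69 -1.323 -3.268
v -0.321 -1.568 -3.441
v -0.937 -2.031 -3.445
v -0.039 -1.944 -3.365
v -0.333 -2.593 -3.072
v -0.655 -2.407 -3.369
v -0.474 -2.006 -3.55
v 0.2 -1.87 -2.961
v -0.094 -2.518 -2.668
v -0.029 -2.212 -2.31
v 0.153 -1.811 -2.491
v 0.047 -2.307 -3.07
v -1.006 -1.302 -2.912
v -1.3 -1.95 -2.619
v -1.253 -2.009 -3.089
v -1.071 -1.608 -3.27
v -0.767 -1.227 -2.508
v -1.061 -1.876 -2.215
v -0.626 -1.814 -2.03
v -0.445 -1.413 -2.211
v -1.147 -1.513 -2.51
v 0.42 -2.013 -0.815
v 1.278 -2.114 -0.272
v 0.577 -1.569 0.937
v -0.28 -1.467 0.395
v 1.317 -1.721 -0.426
v 0.617 -1.176 0.783
v 1.202 -1.379 -0.648
v 0.501 -0.833 0.561
v 0.951 -1.146 -0.898
v 0.25 -0.6 0.311
v 0.608 -1.062 -1.134
v -0.092 -0.517 0.075
v 0.233 -1.144 -1.315
v -0.467 -0.598 -0.106
v -0.11 -1.375 -1.409
v -0.81 -0.83 -0.2
v -0.361 -1.717 -1.4
v -1.061 -1.171 -0.191
v -0.477 -2.11 -1.29
v -1.177 -1.564 -0.081
v -0.438 -2.486 -1.098
v -1.138 -1.94 0.111
v -0.25 -2.78 -0.857
v -0.951 -2.235 0.352
v 0.053 -2.942 -0.608
v -0.648 -2.396 0.601
v 0.42 -2.943 -0.396
v -0.281 -2.397 0.814
v 0.787 -2.783 -0.255
v 0.086 -2.237 0.954
v 1.09 -2.49 -0.211
v 0.39 -1.945 0.998
v 0.436 2.125 -4.045
v 0.781 2.293 -4.642
v 2.189 2.424 -3.792
v 1.844 2.255 -3.195
v 0.586 2.73 -4.385
v 1.993 2.86 -3.534
v 0.302 2.812 -3.929
v 1.71 2.943 -3.078
v 0.097 2.492 -3.541
v 1.505 2.622 -2.69
v 0.091 1.956 -3.448
v 1.499 2.087 -2.598
v 0.287 1.52 -3.706
v 1.694 1.65 -2.855
v 0.57 1.437 -4.162
v 1.978 1.568 -3.311
v 0.775 1.758 -4.55
v 2.183 1.888 -3.699
f 1 38 17
f 38 12 41
f 17 41 6
f 38 41 17
f 1 17 13
f 17 6 18
f 13 18 2
f 17 18 13
f 1 13 22
f 13 2 23
f 22 23 8
f 13 23 22
f 1 22 34
f 22 8 37
f 34 37 11
f 22 37 34
f 1 34 38
f 34 11 42
f 38 42 12
f 34 42 38
f 2 18 29
f 18 6 32
f 29 32 10
f 18 32 29
f 6 41 19
f 41 12 40
f 19 40 5
f 41 40 19
f 12 42 39
f 42 11 35
f 39 35 3
f 42 35 39
f 11 37 36
f 37 8 24
f 36 24 7
f 37 24 36
f 8 23 28
f 23 2 25
f 28 25 9
f 23 25 28
f 4 30 16
f 30 10 31
f 16 31 5
f 30 31 16
f 4 16 14
f 16 5 15
f 14 15 3
f 16 15 14
f 4 14 21
f 14 3 20
f 21 20 7
f 14 20 21
f 4 21 26
f 21 7 27
f 26 27 9
f 21 27 26
f 4 26 30
f 26 9 33
f 30 33 10
f 26 33 30
f 5 31 19
f 31 10 32
f 19 32 6
f 31 32 19
f 3 15 39
f 15 5 40
f 39 40 12
f 15 40 39
f 7 20 36
f 20 3 35
f 36 35 11
f 20 35 36
f 9 27 28
f 27 7 24
f 28 24 8
f 27 24 28
f 10 33 29
f 33 9 25
f 29 25 2
f 33 25 29
f 44 43 47
f 44 47 45
f 45 47 48
f 45 48 46
f 47 43 49
f 47 49 48
f 48 49 50
f 48 50 46
f 49 43 51
f 49 51 50
f 50 51 52
f 50 52 46
f 51 43 53
f 51 53 52
f 52 53 54
f 52 54 46
f 53 43 55
f 53 55 54
f 54 55 56
f 54 56 46
f 55 43 57
f 55 57 56
f 56 57 58
f 56 58 46
f 57 43 59
f 57 59 58
f 58 59 60
f 58 60 46
f 59 43 61
f 59 61 60
f 60 61 62
f 60 62 46
f 61 43 63
f 61 63 62
f 62 63 64
f 62 64 46
f 63 43 65
f 63 65 64
f 64 65 66
f 64 66 46
f 65 43 67
f 65 67 66
f 66 67 68
f 66 68 46
f 67 43 69
f 67 69 68
f 68 69 70
f 68 70 46
f 69 43 71
f 69 71 70
f 70 71 72
f 70 72 46
f 71 43 73
f 71 73 72
f 72 73 74
f 72 74 46
f 73 43 44
f 73 44 74
f 74 44 45
f 74 45 46
f 76 75 79
f 76 79 77
f 77 79 80
f 77 80 78
f 79 75 81
f 79 81 80
f 80 81 82
f 80 82 78
f 81 75 83
f 81 83 82
f 82 83 84
f 82 84 78
f 83 75 85
f 83 85 84
f 84 85 86
f 84 86 78
f 85 75 87
f 85 87 86
f 86 87 88
f 86 88 78
f 87 75 89
f 87 89 88
f 88 89 90
f 88 90 78
f 89 75 91
f 89 91 90
f 90 91 92
f 90 92 78
f 91 75 76
f 91 76 92
f 92 76 77
f 92 77 78



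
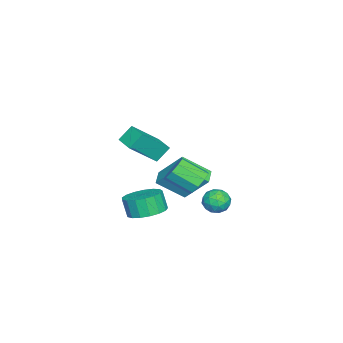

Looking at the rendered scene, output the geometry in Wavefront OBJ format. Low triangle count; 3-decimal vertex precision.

v -4.687 -0.336 -3.708
v -4.117 -1.794 -2.512
v -4.455 1.086 -2.085
v -3.885 -0.372 -0.889
v -3.755 -0.188 -3.971
v -3.185 -1.646 -2.775
v -3.523 1.234 -2.348
v -2.953 -0.224 -1.152
v 0.812 2.043 0.226
v 1.595 2.221 0.438
v 1.67 0.855 1.307
v 0.888 0.677 1.094
v 1.235 2.442 0.818
v 1.31 1.077 1.686
v 0.678 2.477 0.92
v 0.753 1.111 1.789
v 0.183 2.308 0.698
v 0.259 0.943 1.566
v -0.017 2.015 0.254
v 0.059 0.65 1.123
v 0.171 1.735 -0.202
v 0.246 0.37 0.666
v 0.659 1.599 -0.459
v 0.734 0.234 0.41
v 1.219 1.67 -0.395
v 1.294 0.305 0.474
v 1.588 1.916 -0.041
v 1.663 0.551 0.828
v 1.168 0.005 3.263
v 2.344 -1.013 4.674
v 1.951 0.846 3.217
v 3.126 -0.171 4.629
v 1.674 -0.509 2.471
v 2.849 -1.526 3.883
v 2.456 0.333 2.426
v 3.632 -0.685 3.837
v -1.465 2.925 -2.21
v -0.716 3.043 -2.523
v -1.024 1.857 -1.557
v -0.275 1.975 -1.87
v -0.577 2.502 -1.319
v -0.85 3.162 -1.722
v -0.89 1.738 -2.358
v -1.163 2.398 -2.761
v -0.361 2.31 -2.614
v -0.168 2.782 -1.972
v -1.572 2.118 -2.108
v -1.379 2.59 -1.466
v -1.129 3.078 -2.424
v -0.611 1.822 -1.656
v -0.788 2.132 -1.332
v -0.348 2.202 -1.516
v -1.208 3.148 -1.953
v -0.768 3.217 -2.137
v -0.686 2.899 -1.429
v -0.972 1.683 -1.943
v -0.532 1.752 -2.127
v -1.392 2.698 -2.564
v -0.952 2.768 -2.748
v -1.054 2.001 -2.651
v -0.48 2.716 -2.661
v -0.221 2.089 -2.277
v -0.582 1.949 -2.564
v -0.743 2.337 -2.801
v -0.367 2.994 -2.284
v -0.107 2.366 -1.9
v -0.285 2.676 -1.576
v -0.445 3.064 -1.813
v -0.158 2.563 -2.337
v -1.633 2.534 -2.18
v -1.373 1.906 -1.796
v -1.295 1.836 -2.267
v -1.455 2.224 -2.504
v -1.519 2.811 -1.803
v -1.26 2.184 -1.419
v -0.997 2.563 -1.279
v -1.158 2.951 -1.516
v -1.582 2.337 -1.743
v -0.121 -1.075 -3.11
v 0.807 -0.593 -2.771
v 0.589 -0.963 -1.65
v -0.339 -1.445 -1.99
v 0.443 -0.216 -2.717
v 0.225 -0.586 -1.597
v -0.05 -0.037 -2.754
v -0.268 -0.407 -1.633
v -0.56 -0.095 -2.872
v -0.778 -0.465 -1.752
v -0.969 -0.378 -3.045
v -1.187 -0.748 -1.924
v -1.184 -0.82 -3.233
v -1.402 -1.19 -2.112
v -1.155 -1.321 -3.393
v -1.373 -1.691 -2.272
v -0.89 -1.765 -3.488
v -1.108 -2.135 -2.367
v -0.448 -2.052 -3.496
v -0.666 -2.422 -2.376
v 0.069 -2.114 -3.416
v -0.149 -2.484 -2.296
v 0.542 -1.939 -3.266
v 0.324 -2.309 -2.146
v 0.863 -1.565 -3.081
v 0.645 -1.935 -1.96
v 0.959 -1.08 -2.902
v 0.741 -1.45 -1.781
f 2 4 1
f 5 2 1
f 1 4 3
f 3 5 1
f 2 8 4
f 6 2 5
f 6 8 2
f 4 8 3
f 7 5 3
f 3 8 7
f 7 6 5
f 8 6 7
f 10 9 13
f 10 13 11
f 11 13 14
f 11 14 12
f 13 9 15
f 13 15 14
f 14 15 16
f 14 16 12
f 15 9 17
f 15 17 16
f 16 17 18
f 16 18 12
f 17 9 19
f 17 19 18
f 18 19 20
f 18 20 12
f 19 9 21
f 19 21 20
f 20 21 22
f 20 22 12
f 21 9 23
f 21 23 22
f 22 23 24
f 22 24 12
f 23 9 25
f 23 25 24
f 24 25 26
f 24 26 12
f 25 9 27
f 25 27 26
f 26 27 28
f 26 28 12
f 27 9 10
f 27 10 28
f 28 10 11
f 28 11 12
f 30 32 29
f 33 30 29
f 29 32 31
f 31 33 29
f 30 36 32
f 34 30 33
f 34 36 30
f 32 36 31
f 35 33 31
f 31 36 35
f 35 34 33
f 36 34 35
f 37 74 53
f 74 48 77
f 53 77 42
f 74 77 53
f 37 53 49
f 53 42 54
f 49 54 38
f 53 54 49
f 37 49 58
f 49 38 59
f 58 59 44
f 49 59 58
f 37 58 70
f 58 44 73
f 70 73 47
f 58 73 70
f 37 70 74
f 70 47 78
f 74 78 48
f 70 78 74
f 38 54 65
f 54 42 68
f 65 68 46
f 54 68 65
f 42 77 55
f 77 48 76
f 55 76 41
f 77 76 55
f 48 78 75
f 78 47 71
f 75 71 39
f 78 71 75
f 47 73 72
f 73 44 60
f 72 60 43
f 73 60 72
f 44 59 64
f 59 38 61
f 64 61 45
f 59 61 64
f 40 66 52
f 66 46 67
f 52 67 41
f 66 67 52
f 40 52 50
f 52 41 51
f 50 51 39
f 52 51 50
f 40 50 57
f 50 39 56
f 57 56 43
f 50 56 57
f 40 57 62
f 57 43 63
f 62 63 45
f 57 63 62
f 40 62 66
f 62 45 69
f 66 69 46
f 62 69 66
f 41 67 55
f 67 46 68
f 55 68 42
f 67 68 55
f 39 51 75
f 51 41 76
f 75 76 48
f 51 76 75
f 43 56 72
f 56 39 71
f 72 71 47
f 56 71 72
f 45 63 64
f 63 43 60
f 64 60 44
f 63 60 64
f 46 69 65
f 69 45 61
f 65 61 38
f 69 61 65
f 80 79 83
f 80 83 81
f 81 83 84
f 81 84 82
f 83 79 85
f 83 85 84
f 84 85 86
f 84 86 82
f 85 79 87
f 85 87 86
f 86 87 88
f 86 88 82
f 87 79 89
f 87 89 88
f 88 89 90
f 88 90 82
f 89 79 91
f 89 91 90
f 90 91 92
f 90 92 82
f 91 79 93
f 91 93 92
f 92 93 94
f 92 94 82
f 93 79 95
f 93 95 94
f 94 95 96
f 94 96 82
f 95 79 97
f 95 97 96
f 96 97 98
f 96 98 82
f 97 79 99
f 97 99 98
f 98 99 100
f 98 100 82
f 99 79 101
f 99 101 100
f 100 101 102
f 100 102 82
f 101 79 103
f 101 103 102
f 102 103 104
f 102 104 82
f 103 79 105
f 103 105 104
f 104 105 106
f 104 106 82
f 105 79 80
f 105 80 106
f 106 80 81
f 106 81 82



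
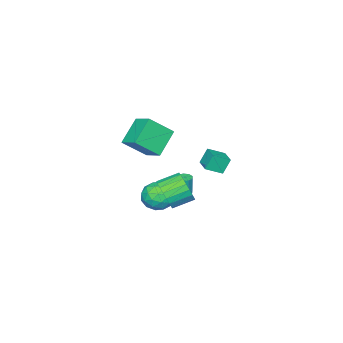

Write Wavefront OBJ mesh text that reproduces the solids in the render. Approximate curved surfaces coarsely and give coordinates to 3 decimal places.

v 1.156 -1.866 3.484
v 2.289 -2.729 4.696
v 1.466 -0.583 4.108
v 2.599 -1.446 5.32
v 2.621 -1.634 2.28
v 3.754 -2.497 3.492
v 2.931 -0.351 2.904
v 4.064 -1.214 4.116
v 1.072 -1.684 -1.813
v 1.608 -1.534 -0.888
v 0.483 -0.767 -0.361
v -0.052 -0.916 -1.287
v 1.738 -1.178 -1.129
v 0.613 -0.411 -0.602
v 1.752 -0.91 -1.489
v 0.627 -0.143 -0.962
v 1.649 -0.775 -1.904
v 0.525 -0.008 -1.378
v 1.447 -0.798 -2.305
v 0.322 -0.03 -1.778
v 1.179 -0.973 -2.62
v 0.054 -0.206 -2.093
v 0.893 -1.272 -2.796
v -0.231 -0.504 -2.269
v 0.639 -1.641 -2.802
v -0.486 -0.874 -2.275
v 0.459 -2.018 -2.637
v -0.666 -1.251 -2.11
v 0.385 -2.337 -2.329
v -0.74 -1.57 -1.803
v 0.43 -2.543 -1.933
v -0.695 -1.776 -1.406
v 0.586 -2.601 -1.516
v -0.539 -1.834 -0.989
v 0.826 -2.5 -1.15
v -0.298 -1.733 -0.623
v 1.109 -2.257 -0.899
v -0.016 -1.49 -0.372
v 1.386 -1.916 -0.806
v 0.261 -1.149 -0.279
v -2.44 -3.177 -3.91
v -1.94 -3.278 -3.909
v -1.94 -3.264 -2.609
v -2.44 -3.163 -2.61
v -1.992 -2.933 -3.913
v -1.992 -2.919 -2.613
v -2.254 -2.702 -3.915
v -2.254 -2.688 -2.615
v -2.603 -2.694 -3.915
v -2.603 -2.679 -2.615
v -2.875 -2.912 -3.913
v -2.875 -2.897 -2.613
v -2.944 -3.254 -3.909
v -2.944 -3.239 -2.609
v -2.777 -3.56 -3.906
v -2.777 -3.545 -2.606
v -2.453 -3.687 -3.904
v -2.452 -3.673 -2.604
v -2.122 -3.576 -3.906
v -2.122 -3.561 -2.606
v -0.671 0.837 0.784
v -1.129 1.021 1.767
v -0.009 1.793 0.913
v -0.468 1.977 1.896
v 0.148 0.203 1.284
v -0.311 0.387 2.267
v 0.809 1.159 1.413
v 0.351 1.343 2.396
v -0.239 -2.829 -2.4
v 0.663 -2.998 -3.033
v -1.243 -3.742 -3.587
v -0.341 -3.911 -4.22
v -0.431 -4.418 -3.231
v 0.19 -3.853 -2.498
v -0.77 -2.887 -4.122
v -0.149 -2.322 -3.389
v 0.335 -3.033 -4.097
v 0.544 -3.98 -3.547
v -1.124 -2.76 -3.073
v -0.915 -3.707 -2.523
v 0.3 -2.833 -2.612
v -0.88 -3.907 -4.008
v -0.933 -4.205 -3.427
v -0.403 -4.304 -3.799
v 0.022 -3.336 -2.298
v 0.552 -3.435 -2.67
v -0.091 -4.27 -2.786
v -1.132 -3.305 -3.95
v -0.602 -3.404 -4.322
v -0.177 -2.436 -2.821
v 0.353 -2.535 -3.193
v -0.489 -2.47 -3.834
v 0.637 -2.953 -3.61
v 0.047 -3.49 -4.308
v -0.205 -2.888 -4.25
v 0.16 -2.556 -3.819
v 0.761 -3.509 -3.286
v 0.17 -4.046 -3.984
v 0.118 -4.344 -3.403
v 0.482 -4.012 -2.972
v 0.568 -3.53 -3.912
v -0.75 -2.694 -2.636
v -1.341 -3.231 -3.334
v -1.062 -2.728 -3.648
v -0.698 -2.396 -3.217
v -0.627 -3.25 -2.312
v -1.217 -3.787 -3.01
v -0.74 -4.184 -2.801
v -0.375 -3.852 -2.37
v -1.148 -3.21 -2.708
f 2 4 1
f 5 2 1
f 1 4 3
f 3 5 1
f 2 8 4
f 6 2 5
f 6 8 2
f 4 8 3
f 7 5 3
f 3 8 7
f 7 6 5
f 8 6 7
f 10 9 13
f 10 13 11
f 11 13 14
f 11 14 12
f 13 9 15
f 13 15 14
f 14 15 16
f 14 16 12
f 15 9 17
f 15 17 16
f 16 17 18
f 16 18 12
f 17 9 19
f 17 19 18
f 18 19 20
f 18 20 12
f 19 9 21
f 19 21 20
f 20 21 22
f 20 22 12
f 21 9 23
f 21 23 22
f 22 23 24
f 22 24 12
f 23 9 25
f 23 25 24
f 24 25 26
f 24 26 12
f 25 9 27
f 25 27 26
f 26 27 28
f 26 28 12
f 27 9 29
f 27 29 28
f 28 29 30
f 28 30 12
f 29 9 31
f 29 31 30
f 30 31 32
f 30 32 12
f 31 9 33
f 31 33 32
f 32 33 34
f 32 34 12
f 33 9 35
f 33 35 34
f 34 35 36
f 34 36 12
f 35 9 37
f 35 37 36
f 36 37 38
f 36 38 12
f 37 9 39
f 37 39 38
f 38 39 40
f 38 40 12
f 39 9 10
f 39 10 40
f 40 10 11
f 40 11 12
f 42 41 45
f 42 45 43
f 43 45 46
f 43 46 44
f 45 41 47
f 45 47 46
f 46 47 48
f 46 48 44
f 47 41 49
f 47 49 48
f 48 49 50
f 48 50 44
f 49 41 51
f 49 51 50
f 50 51 52
f 50 52 44
f 51 41 53
f 51 53 52
f 52 53 54
f 52 54 44
f 53 41 55
f 53 55 54
f 54 55 56
f 54 56 44
f 55 41 57
f 55 57 56
f 56 57 58
f 56 58 44
f 57 41 59
f 57 59 58
f 58 59 60
f 58 60 44
f 59 41 42
f 59 42 60
f 60 42 43
f 60 43 44
f 62 64 61
f 65 62 61
f 61 64 63
f 63 65 61
f 62 68 64
f 66 62 65
f 66 68 62
f 64 68 63
f 67 65 63
f 63 68 67
f 67 66 65
f 68 66 67
f 69 106 85
f 106 80 109
f 85 109 74
f 106 109 85
f 69 85 81
f 85 74 86
f 81 86 70
f 85 86 81
f 69 81 90
f 81 70 91
f 90 91 76
f 81 91 90
f 69 90 102
f 90 76 105
f 102 105 79
f 90 105 102
f 69 102 106
f 102 79 110
f 106 110 80
f 102 110 106
f 70 86 97
f 86 74 100
f 97 100 78
f 86 100 97
f 74 109 87
f 109 80 108
f 87 108 73
f 109 108 87
f 80 110 107
f 110 79 103
f 107 103 71
f 110 103 107
f 79 105 104
f 105 76 92
f 104 92 75
f 105 92 104
f 76 91 96
f 91 70 93
f 96 93 77
f 91 93 96
f 72 98 84
f 98 78 99
f 84 99 73
f 98 99 84
f 72 84 82
f 84 73 83
f 82 83 71
f 84 83 82
f 72 82 89
f 82 71 88
f 89 88 75
f 82 88 89
f 72 89 94
f 89 75 95
f 94 95 77
f 89 95 94
f 72 94 98
f 94 77 101
f 98 101 78
f 94 101 98
f 73 99 87
f 99 78 100
f 87 100 74
f 99 100 87
f 71 83 107
f 83 73 108
f 107 108 80
f 83 108 107
f 75 88 104
f 88 71 103
f 104 103 79
f 88 103 104
f 77 95 96
f 95 75 92
f 96 92 76
f 95 92 96
f 78 101 97
f 101 77 93
f 97 93 70
f 101 93 97



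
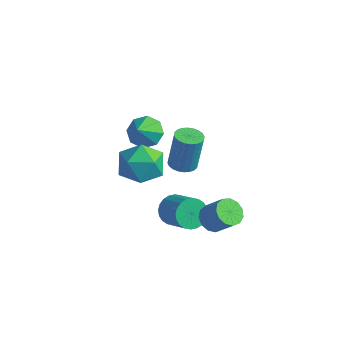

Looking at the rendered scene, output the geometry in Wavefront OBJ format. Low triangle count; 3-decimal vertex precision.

v -1.194 -2.196 0.834
v -0.558 -1.864 0.893
v -0.846 -3.024 1.746
v -0.938 -1.652 1.231
v -1.469 -1.759 1.336
v -1.838 -2.122 1.148
v -1.831 -2.528 0.776
v -1.45 -2.74 0.438
v -0.92 -2.633 0.332
v -0.551 -2.27 0.52
v -0.693 -2.961 0.826
v -0.08 -2.936 0.051
v -0.1 -4.384 1.249
v 0.513 -4.359 0.474
v 0.646 -3.736 1.23
v 0.28 -2.856 0.968
v -0.46 -4.464 0.332
v -0.826 -3.584 0.07
v 0.064 -3.864 -0.254
v 0.748 -3.415 0.301
v -0.928 -3.905 0.999
v -0.244 -3.456 1.554
v 2.823 -3.055 -1.214
v 3.23 -3.347 -1.543
v 3.964 -3.258 -0.715
v 3.557 -2.965 -0.386
v 3.269 -3.019 -1.613
v 4.003 -2.93 -0.785
v 3.167 -2.702 -1.557
v 3.901 -2.612 -0.729
v 2.955 -2.497 -1.391
v 3.689 -2.407 -0.563
v 2.701 -2.469 -1.169
v 3.435 -2.379 -0.341
v 2.486 -2.627 -0.962
v 3.22 -2.538 -0.134
v 2.378 -2.921 -0.834
v 3.112 -2.831 -0.006
v 2.411 -3.257 -0.827
v 3.145 -3.168 0.001
v 2.575 -3.529 -0.943
v 3.309 -3.44 -0.115
v 2.818 -3.651 -1.145
v 3.552 -3.561 -0.317
v 3.062 -3.583 -1.369
v 3.796 -3.493 -0.541
v 2.118 -3.898 2.221
v 2.499 -3.524 2.136
v 2.602 -3.289 3.634
v 2.222 -3.662 3.719
v 2.324 -3.407 2.13
v 2.427 -3.171 3.628
v 2.118 -3.364 2.137
v 2.221 -3.129 3.635
v 1.912 -3.403 2.157
v 2.015 -3.167 3.656
v 1.737 -3.517 2.187
v 1.84 -3.281 3.685
v 1.62 -3.689 2.222
v 1.724 -3.453 3.721
v 1.58 -3.893 2.257
v 1.683 -3.657 3.755
v 1.621 -4.097 2.287
v 1.724 -3.862 3.785
v 1.738 -4.271 2.306
v 1.841 -4.036 3.804
v 1.913 -4.389 2.312
v 2.016 -4.153 3.81
v 2.119 -4.431 2.305
v 2.222 -4.196 3.803
v 2.325 -4.393 2.284
v 2.428 -4.157 3.783
v 2.5 -4.279 2.255
v 2.603 -4.043 3.753
v 2.616 -4.107 2.219
v 2.72 -3.871 3.718
v 2.657 -3.903 2.185
v 2.76 -3.667 3.683
v 2.616 -3.698 2.155
v 2.719 -3.463 3.653
v 1.114 -3.198 -1.711
v 1.494 -3.036 -2.238
v 2.587 -3.32 -1.536
v 2.206 -3.482 -1.009
v 1.476 -2.805 -2.116
v 2.569 -3.09 -1.413
v 1.402 -2.635 -1.932
v 2.495 -2.919 -1.23
v 1.284 -2.55 -1.715
v 2.377 -2.834 -1.012
v 1.141 -2.564 -1.497
v 2.234 -2.848 -0.794
v 0.993 -2.674 -1.311
v 2.086 -2.958 -0.609
v 0.863 -2.864 -1.187
v 1.956 -3.148 -0.484
v 0.772 -3.105 -1.142
v 1.865 -3.389 -0.44
v 0.733 -3.36 -1.184
v 1.826 -3.644 -0.482
v 0.751 -3.59 -1.307
v 1.844 -3.875 -0.604
v 0.825 -3.761 -1.49
v 1.918 -4.045 -0.788
v 0.943 -3.846 -1.708
v 2.036 -4.13 -1.005
v 1.086 -3.832 -1.926
v 2.179 -4.116 -1.223
v 1.234 -3.722 -2.111
v 2.327 -4.006 -1.409
v 1.364 -3.532 -2.236
v 2.457 -3.816 -1.533
v 1.455 -3.291 -2.28
v 2.548 -3.575 -1.578
f 2 1 4
f 2 4 3
f 4 1 5
f 4 5 3
f 5 1 6
f 5 6 3
f 6 1 7
f 6 7 3
f 7 1 8
f 7 8 3
f 8 1 9
f 8 9 3
f 9 1 10
f 9 10 3
f 10 1 2
f 10 2 3
f 11 22 16
f 11 16 12
f 11 12 18
f 11 18 21
f 11 21 22
f 12 16 20
f 16 22 15
f 22 21 13
f 21 18 17
f 18 12 19
f 14 20 15
f 14 15 13
f 14 13 17
f 14 17 19
f 14 19 20
f 15 20 16
f 13 15 22
f 17 13 21
f 19 17 18
f 20 19 12
f 24 23 27
f 24 27 25
f 25 27 28
f 25 28 26
f 27 23 29
f 27 29 28
f 28 29 30
f 28 30 26
f 29 23 31
f 29 31 30
f 30 31 32
f 30 32 26
f 31 23 33
f 31 33 32
f 32 33 34
f 32 34 26
f 33 23 35
f 33 35 34
f 34 35 36
f 34 36 26
f 35 23 37
f 35 37 36
f 36 37 38
f 36 38 26
f 37 23 39
f 37 39 38
f 38 39 40
f 38 40 26
f 39 23 41
f 39 41 40
f 40 41 42
f 40 42 26
f 41 23 43
f 41 43 42
f 42 43 44
f 42 44 26
f 43 23 45
f 43 45 44
f 44 45 46
f 44 46 26
f 45 23 24
f 45 24 46
f 46 24 25
f 46 25 26
f 48 47 51
f 48 51 49
f 49 51 52
f 49 52 50
f 51 47 53
f 51 53 52
f 52 53 54
f 52 54 50
f 53 47 55
f 53 55 54
f 54 55 56
f 54 56 50
f 55 47 57
f 55 57 56
f 56 57 58
f 56 58 50
f 57 47 59
f 57 59 58
f 58 59 60
f 58 60 50
f 59 47 61
f 59 61 60
f 60 61 62
f 60 62 50
f 61 47 63
f 61 63 62
f 62 63 64
f 62 64 50
f 63 47 65
f 63 65 64
f 64 65 66
f 64 66 50
f 65 47 67
f 65 67 66
f 66 67 68
f 66 68 50
f 67 47 69
f 67 69 68
f 68 69 70
f 68 70 50
f 69 47 71
f 69 71 70
f 70 71 72
f 70 72 50
f 71 47 73
f 71 73 72
f 72 73 74
f 72 74 50
f 73 47 75
f 73 75 74
f 74 75 76
f 74 76 50
f 75 47 77
f 75 77 76
f 76 77 78
f 76 78 50
f 77 47 79
f 77 79 78
f 78 79 80
f 78 80 50
f 79 47 48
f 79 48 80
f 80 48 49
f 80 49 50
f 82 81 85
f 82 85 83
f 83 85 86
f 83 86 84
f 85 81 87
f 85 87 86
f 86 87 88
f 86 88 84
f 87 81 89
f 87 89 88
f 88 89 90
f 88 90 84
f 89 81 91
f 89 91 90
f 90 91 92
f 90 92 84
f 91 81 93
f 91 93 92
f 92 93 94
f 92 94 84
f 93 81 95
f 93 95 94
f 94 95 96
f 94 96 84
f 95 81 97
f 95 97 96
f 96 97 98
f 96 98 84
f 97 81 99
f 97 99 98
f 98 99 100
f 98 100 84
f 99 81 101
f 99 101 100
f 100 101 102
f 100 102 84
f 101 81 103
f 101 103 102
f 102 103 104
f 102 104 84
f 103 81 105
f 103 105 104
f 104 105 106
f 104 106 84
f 105 81 107
f 105 107 106
f 106 107 108
f 106 108 84
f 107 81 109
f 107 109 108
f 108 109 110
f 108 110 84
f 109 81 111
f 109 111 110
f 110 111 112
f 110 112 84
f 111 81 113
f 111 113 112
f 112 113 114
f 112 114 84
f 113 81 82
f 113 82 114
f 114 82 83
f 114 83 84



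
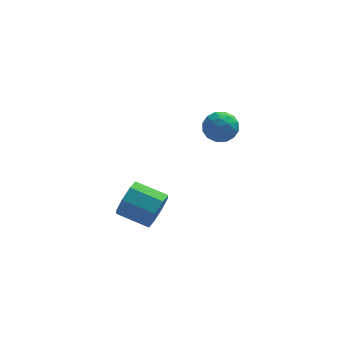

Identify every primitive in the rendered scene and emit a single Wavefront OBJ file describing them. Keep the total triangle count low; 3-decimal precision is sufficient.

v 0.217 -0.298 -1.695
v 0.615 0.022 -1.015
v -0.6 0.618 -0.586
v -0.997 0.298 -1.265
v 0.632 0.424 -1.526
v -0.583 1.021 -1.096
v 0.406 0.403 -2.135
v -0.809 1 -1.706
v 0.07 -0.028 -2.487
v -1.145 0.568 -2.058
v -0.18 -0.618 -2.374
v -1.395 -0.022 -1.945
v -0.197 -1.021 -1.864
v -1.412 -0.424 -1.434
v 0.029 -1 -1.254
v -1.186 -0.403 -0.825
v 0.365 -0.568 -0.902
v -0.85 0.028 -0.473
v 2.379 -0.015 3.728
v 3.07 -0.291 3.659
v 2.03 -0.649 2.761
v 2.721 -0.925 2.692
v 2.293 -1.129 3.269
v 2.508 -0.737 3.866
v 2.592 -0.203 2.554
v 2.807 0.189 3.151
v 3.201 -0.407 2.933
v 3.016 -0.979 3.376
v 2.084 0.039 3.044
v 1.899 -0.533 3.487
v 2.755 -0.097 3.778
v 2.345 -0.843 2.642
v 2.093 -0.963 2.98
v 2.499 -1.125 2.94
v 2.425 -0.36 3.9
v 2.831 -0.522 3.86
v 2.374 -1.015 3.63
v 2.269 -0.418 2.56
v 2.675 -0.58 2.52
v 2.601 0.185 3.48
v 3.007 0.023 3.44
v 2.726 0.075 2.79
v 3.238 -0.328 3.312
v 3.033 -0.7 2.743
v 2.957 -0.276 2.662
v 3.084 -0.045 3.013
v 3.13 -0.664 3.571
v 2.924 -1.037 3.003
v 2.673 -1.157 3.342
v 2.8 -0.926 3.693
v 3.207 -0.732 3.145
v 2.176 0.097 3.417
v 1.97 -0.276 2.849
v 2.3 -0.014 2.727
v 2.427 0.217 3.078
v 2.067 -0.24 3.677
v 1.862 -0.612 3.108
v 2.016 -0.895 3.407
v 2.143 -0.664 3.758
v 1.893 -0.208 3.275
f 2 1 5
f 2 5 3
f 3 5 6
f 3 6 4
f 5 1 7
f 5 7 6
f 6 7 8
f 6 8 4
f 7 1 9
f 7 9 8
f 8 9 10
f 8 10 4
f 9 1 11
f 9 11 10
f 10 11 12
f 10 12 4
f 11 1 13
f 11 13 12
f 12 13 14
f 12 14 4
f 13 1 15
f 13 15 14
f 14 15 16
f 14 16 4
f 15 1 17
f 15 17 16
f 16 17 18
f 16 18 4
f 17 1 2
f 17 2 18
f 18 2 3
f 18 3 4
f 19 56 35
f 56 30 59
f 35 59 24
f 56 59 35
f 19 35 31
f 35 24 36
f 31 36 20
f 35 36 31
f 19 31 40
f 31 20 41
f 40 41 26
f 31 41 40
f 19 40 52
f 40 26 55
f 52 55 29
f 40 55 52
f 19 52 56
f 52 29 60
f 56 60 30
f 52 60 56
f 20 36 47
f 36 24 50
f 47 50 28
f 36 50 47
f 24 59 37
f 59 30 58
f 37 58 23
f 59 58 37
f 30 60 57
f 60 29 53
f 57 53 21
f 60 53 57
f 29 55 54
f 55 26 42
f 54 42 25
f 55 42 54
f 26 41 46
f 41 20 43
f 46 43 27
f 41 43 46
f 22 48 34
f 48 28 49
f 34 49 23
f 48 49 34
f 22 34 32
f 34 23 33
f 32 33 21
f 34 33 32
f 22 32 39
f 32 21 38
f 39 38 25
f 32 38 39
f 22 39 44
f 39 25 45
f 44 45 27
f 39 45 44
f 22 44 48
f 44 27 51
f 48 51 28
f 44 51 48
f 23 49 37
f 49 28 50
f 37 50 24
f 49 50 37
f 21 33 57
f 33 23 58
f 57 58 30
f 33 58 57
f 25 38 54
f 38 21 53
f 54 53 29
f 38 53 54
f 27 45 46
f 45 25 42
f 46 42 26
f 45 42 46
f 28 51 47
f 51 27 43
f 47 43 20
f 51 43 47



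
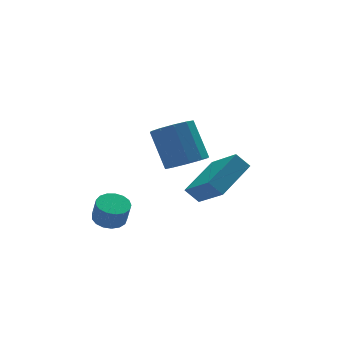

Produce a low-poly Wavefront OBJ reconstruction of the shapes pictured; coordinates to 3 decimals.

v -3.065 2.592 -2.589
v -2.45 2.974 -2.495
v -2.4 2.65 -1.498
v -3.015 2.268 -1.591
v -2.703 3.2 -2.409
v -2.652 2.875 -1.412
v -3.038 3.286 -2.364
v -2.988 2.962 -1.367
v -3.38 3.214 -2.371
v -3.33 2.889 -1.373
v -3.65 2.999 -2.427
v -3.599 2.674 -1.429
v -3.785 2.691 -2.52
v -3.735 2.366 -1.523
v -3.756 2.36 -2.629
v -3.706 2.035 -1.632
v -3.569 2.082 -2.729
v -3.518 1.758 -1.732
v -3.266 1.922 -2.797
v -3.215 1.597 -1.799
v -2.917 1.915 -2.817
v -2.867 1.59 -1.819
v -2.602 2.063 -2.784
v -2.552 1.738 -1.787
v -2.393 2.332 -2.707
v -2.343 2.008 -1.71
v -2.339 2.661 -2.603
v -2.288 2.337 -1.606
v -0.46 0.765 0.905
v 0.478 0.807 0.946
v 0.358 1.958 2.515
v -0.58 1.915 2.475
v 0.293 1.244 0.611
v 0.173 2.395 2.18
v -0.18 1.498 0.389
v -0.299 2.649 1.958
v -0.76 1.472 0.364
v -0.879 2.623 1.933
v -1.225 1.176 0.546
v -1.345 2.327 2.115
v -1.398 0.722 0.865
v -1.518 1.873 2.434
v -1.213 0.285 1.2
v -1.333 1.436 2.769
v -0.741 0.031 1.422
v -0.86 1.182 2.991
v -0.161 0.057 1.447
v -0.28 1.208 3.016
v 0.305 0.353 1.265
v 0.185 1.504 2.834
v 1.231 0.894 -1.42
v 0.756 1.271 -0.796
v 0.905 2.413 -2.582
v 0.431 2.79 -1.957
v 2.989 1.85 -0.663
v 2.515 2.227 -0.038
v 2.664 3.369 -1.824
v 2.189 3.746 -1.2
f 2 1 5
f 2 5 3
f 3 5 6
f 3 6 4
f 5 1 7
f 5 7 6
f 6 7 8
f 6 8 4
f 7 1 9
f 7 9 8
f 8 9 10
f 8 10 4
f 9 1 11
f 9 11 10
f 10 11 12
f 10 12 4
f 11 1 13
f 11 13 12
f 12 13 14
f 12 14 4
f 13 1 15
f 13 15 14
f 14 15 16
f 14 16 4
f 15 1 17
f 15 17 16
f 16 17 18
f 16 18 4
f 17 1 19
f 17 19 18
f 18 19 20
f 18 20 4
f 19 1 21
f 19 21 20
f 20 21 22
f 20 22 4
f 21 1 23
f 21 23 22
f 22 23 24
f 22 24 4
f 23 1 25
f 23 25 24
f 24 25 26
f 24 26 4
f 25 1 27
f 25 27 26
f 26 27 28
f 26 28 4
f 27 1 2
f 27 2 28
f 28 2 3
f 28 3 4
f 30 29 33
f 30 33 31
f 31 33 34
f 31 34 32
f 33 29 35
f 33 35 34
f 34 35 36
f 34 36 32
f 35 29 37
f 35 37 36
f 36 37 38
f 36 38 32
f 37 29 39
f 37 39 38
f 38 39 40
f 38 40 32
f 39 29 41
f 39 41 40
f 40 41 42
f 40 42 32
f 41 29 43
f 41 43 42
f 42 43 44
f 42 44 32
f 43 29 45
f 43 45 44
f 44 45 46
f 44 46 32
f 45 29 47
f 45 47 46
f 46 47 48
f 46 48 32
f 47 29 49
f 47 49 48
f 48 49 50
f 48 50 32
f 49 29 30
f 49 30 50
f 50 30 31
f 50 31 32
f 52 54 51
f 55 52 51
f 51 54 53
f 53 55 51
f 52 58 54
f 56 52 55
f 56 58 52
f 54 58 53
f 57 55 53
f 53 58 57
f 57 56 55
f 58 56 57

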